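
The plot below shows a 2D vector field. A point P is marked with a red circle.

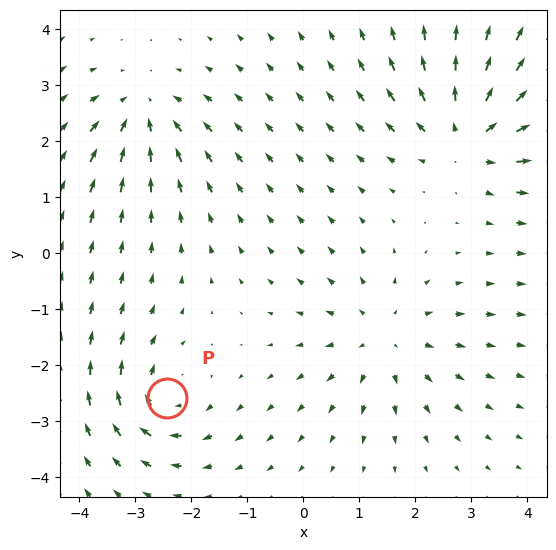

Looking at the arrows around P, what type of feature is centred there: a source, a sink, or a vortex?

At P (-2.4, -2.6) the arrows circulate clockwise. Divergence ≈0, curl about -5 — near-zero divergence with nonzero curl is a vortex.

vortex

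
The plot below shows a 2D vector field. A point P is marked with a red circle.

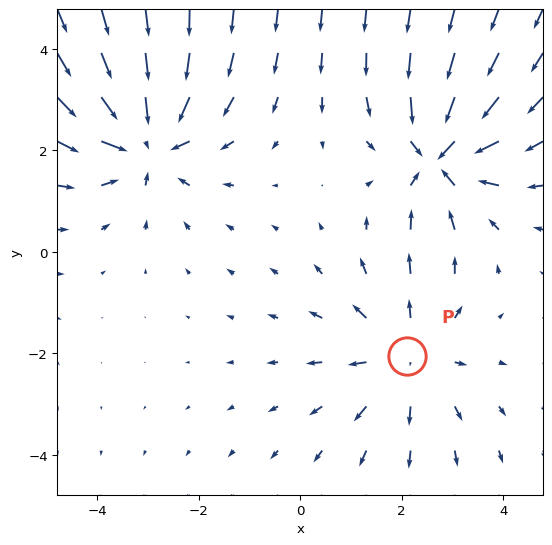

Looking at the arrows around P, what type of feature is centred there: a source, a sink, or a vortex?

At P (2.1, -2.0) the arrows spread outward. Divergence about +3, curl ≈0 — positive divergence with near-zero curl is a source.

source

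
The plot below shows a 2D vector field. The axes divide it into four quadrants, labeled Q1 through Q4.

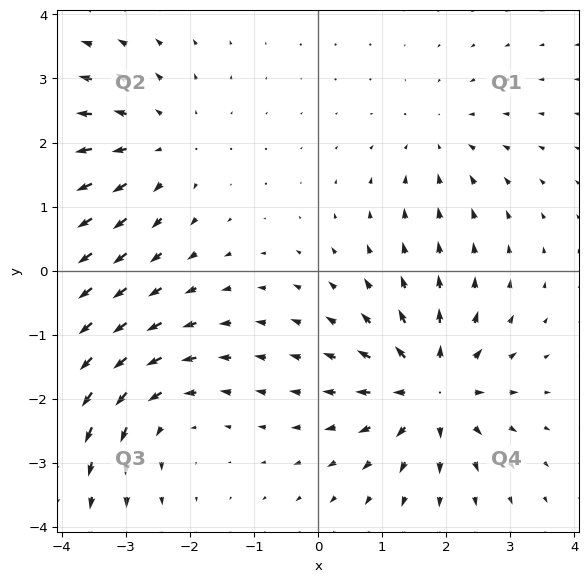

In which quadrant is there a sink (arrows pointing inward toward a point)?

Q1

The sink sits at approximately (1.9, 2.0), which lies in quadrant Q1. The divergence there is about -3, negative as expected for a sink.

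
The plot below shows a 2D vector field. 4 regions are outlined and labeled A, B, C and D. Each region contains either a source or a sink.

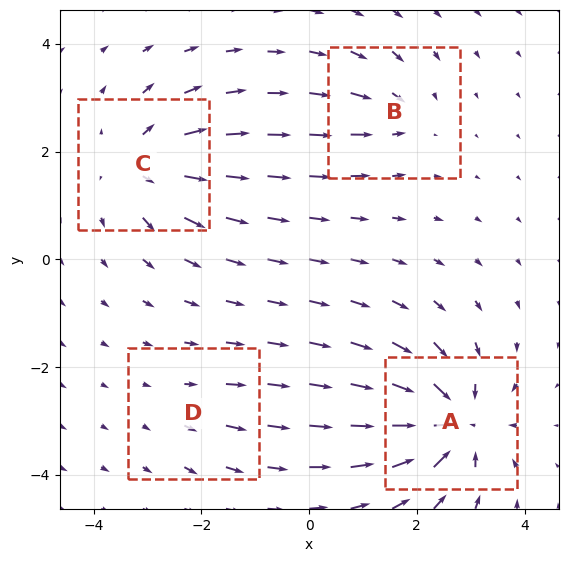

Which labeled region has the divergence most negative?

Divergence at each region's feature centre — A: about -9, B: about -4, C: about +6, D: about +2. Region A is most negative.

A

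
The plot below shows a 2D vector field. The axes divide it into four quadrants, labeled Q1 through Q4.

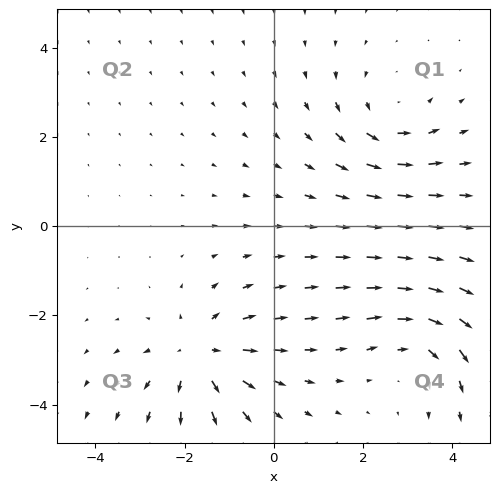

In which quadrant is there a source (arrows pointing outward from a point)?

Q3

The source sits at approximately (-1.7, -2.9), which lies in quadrant Q3. The divergence there is about +4, positive as expected for a source.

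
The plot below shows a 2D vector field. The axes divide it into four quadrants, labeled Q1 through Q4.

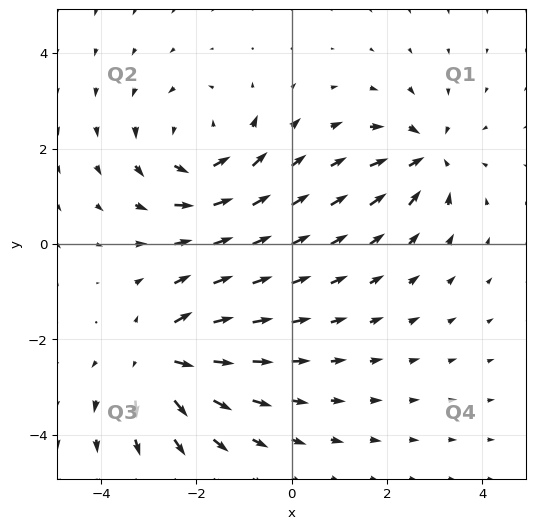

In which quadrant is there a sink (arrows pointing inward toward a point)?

The sink sits at approximately (2.8, 1.8), which lies in quadrant Q1. The divergence there is about -5, negative as expected for a sink.

Q1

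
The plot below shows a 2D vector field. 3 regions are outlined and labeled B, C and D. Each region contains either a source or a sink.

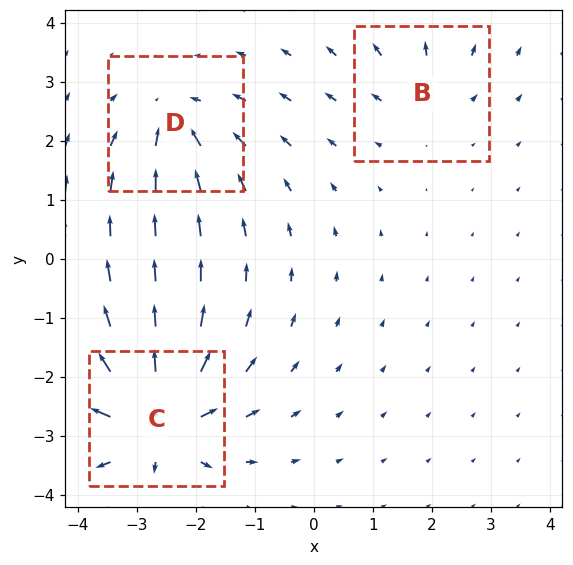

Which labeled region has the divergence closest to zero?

B

Divergence at each region's feature centre — B: about +2, C: about +6, D: about -4. Region B is closest to zero.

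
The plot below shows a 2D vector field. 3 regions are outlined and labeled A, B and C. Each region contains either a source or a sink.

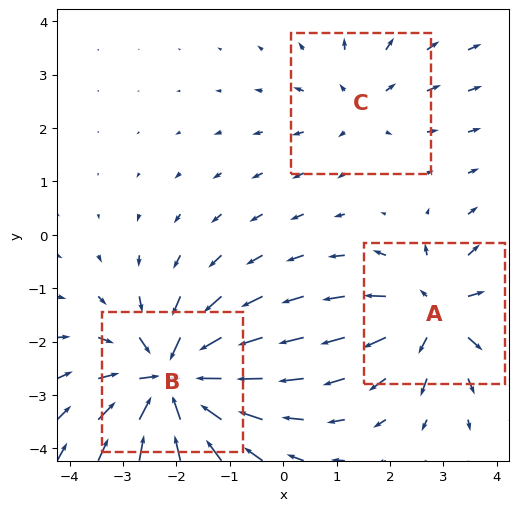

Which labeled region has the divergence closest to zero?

C

Divergence at each region's feature centre — A: about +4, B: about -5, C: about +2. Region C is closest to zero.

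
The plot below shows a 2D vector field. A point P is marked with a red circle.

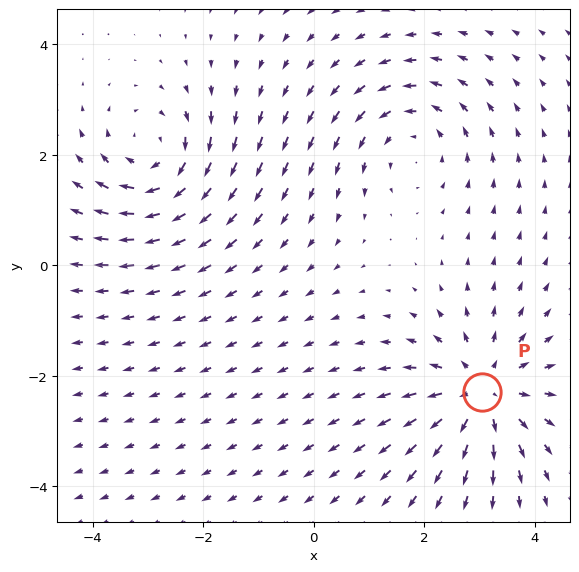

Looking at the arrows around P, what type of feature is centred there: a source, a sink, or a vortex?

At P (3.0, -2.3) the arrows spread outward. Divergence about +4, curl ≈0 — positive divergence with near-zero curl is a source.

source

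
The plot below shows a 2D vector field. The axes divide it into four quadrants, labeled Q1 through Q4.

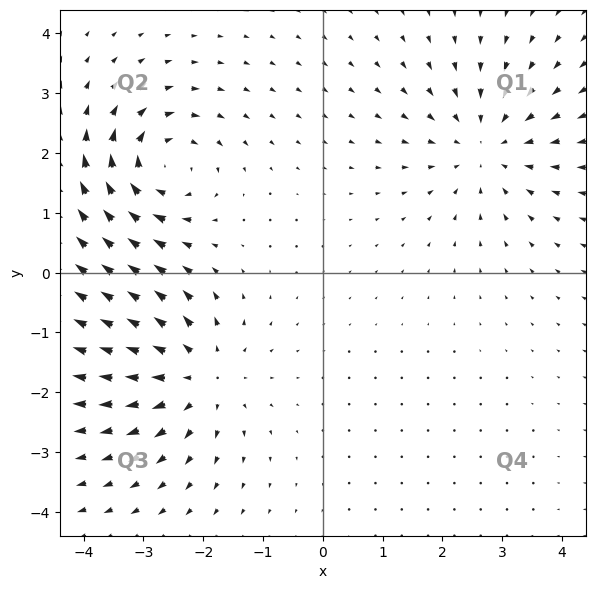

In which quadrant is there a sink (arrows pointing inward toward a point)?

Q1

The sink sits at approximately (2.7, 2.1), which lies in quadrant Q1. The divergence there is about -4, negative as expected for a sink.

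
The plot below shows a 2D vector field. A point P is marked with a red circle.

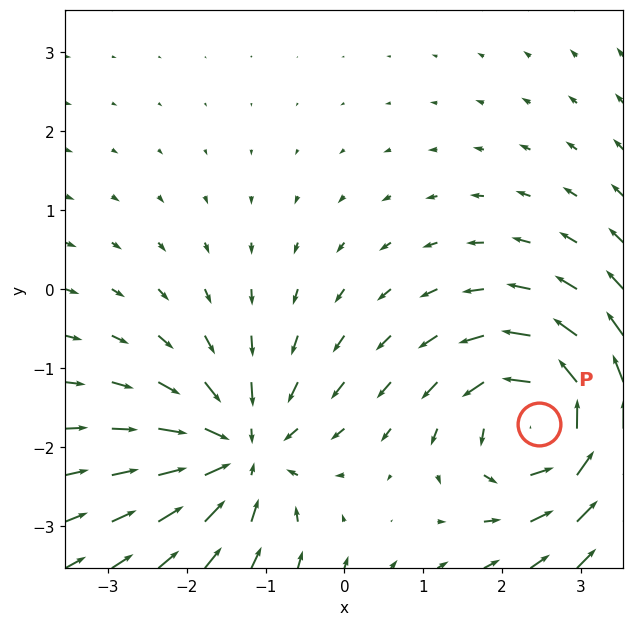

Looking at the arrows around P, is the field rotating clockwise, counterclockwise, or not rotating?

counterclockwise

Near P at (2.5, -1.7) the arrows circulate counterclockwise. The curl (z-component) there is about +7; positive curl means counterclockwise rotation.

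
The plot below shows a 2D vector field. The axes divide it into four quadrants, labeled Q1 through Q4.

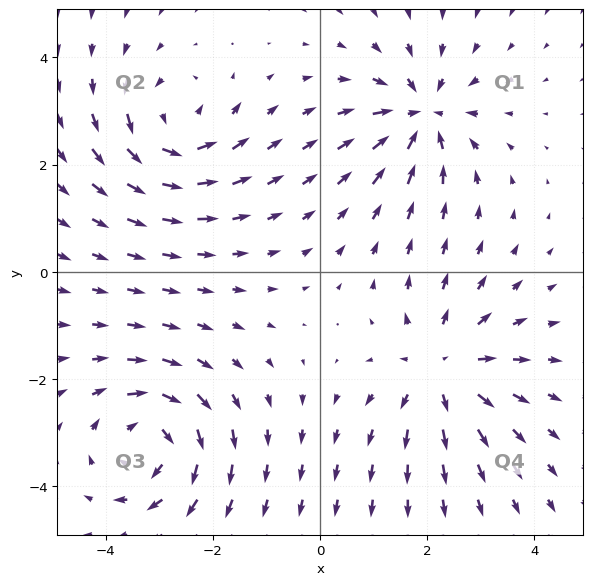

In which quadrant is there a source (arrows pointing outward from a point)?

Q4

The source sits at approximately (2.3, -1.8), which lies in quadrant Q4. The divergence there is about +4, positive as expected for a source.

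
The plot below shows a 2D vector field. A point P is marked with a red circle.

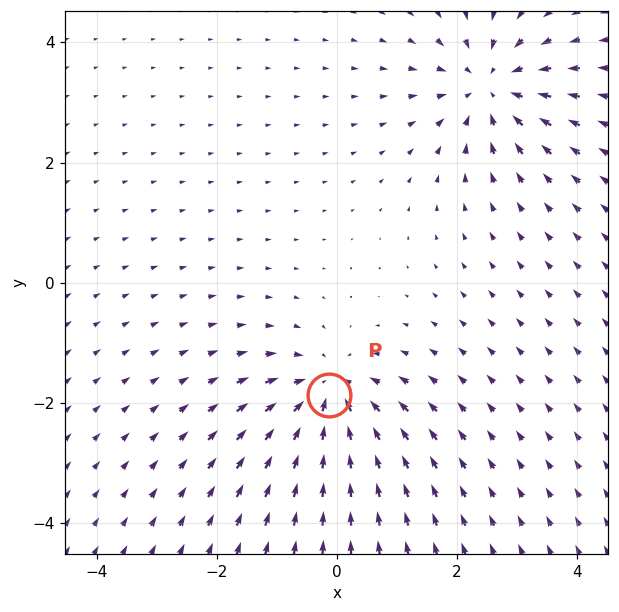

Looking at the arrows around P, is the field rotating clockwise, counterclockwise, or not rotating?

not rotating

Near P at (-0.1, -1.9) the arrows show no circulation. The curl there is ≈0.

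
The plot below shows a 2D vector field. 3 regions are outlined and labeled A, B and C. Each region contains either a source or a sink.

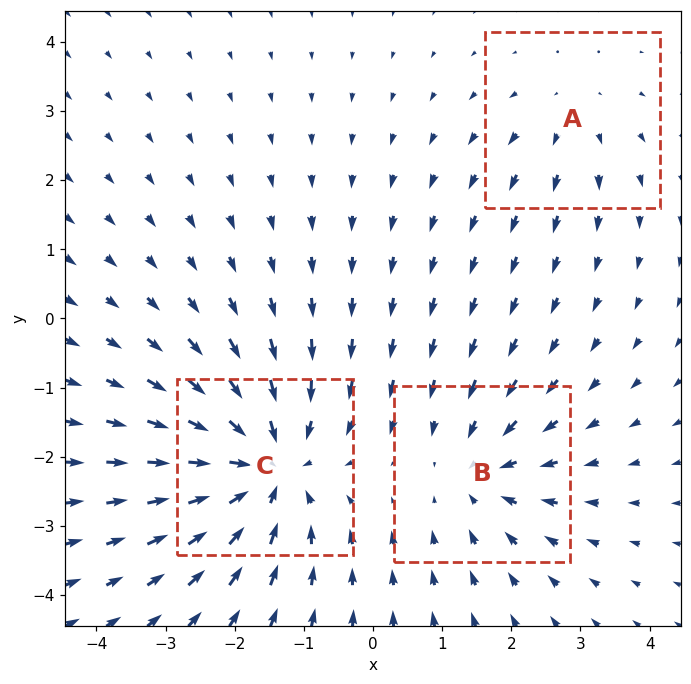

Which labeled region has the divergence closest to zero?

A

Divergence at each region's feature centre — A: about +2, B: about -3, C: about -5. Region A is closest to zero.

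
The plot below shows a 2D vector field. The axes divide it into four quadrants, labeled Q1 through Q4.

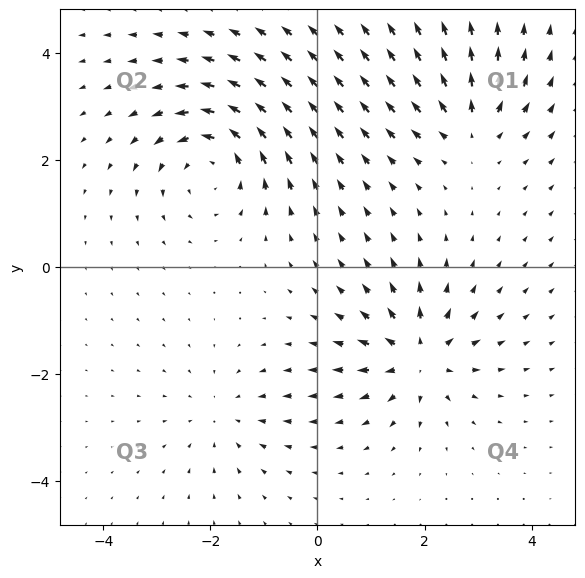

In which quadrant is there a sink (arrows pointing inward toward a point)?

The sink sits at approximately (-1.7, -2.8), which lies in quadrant Q3. The divergence there is about -2, negative as expected for a sink.

Q3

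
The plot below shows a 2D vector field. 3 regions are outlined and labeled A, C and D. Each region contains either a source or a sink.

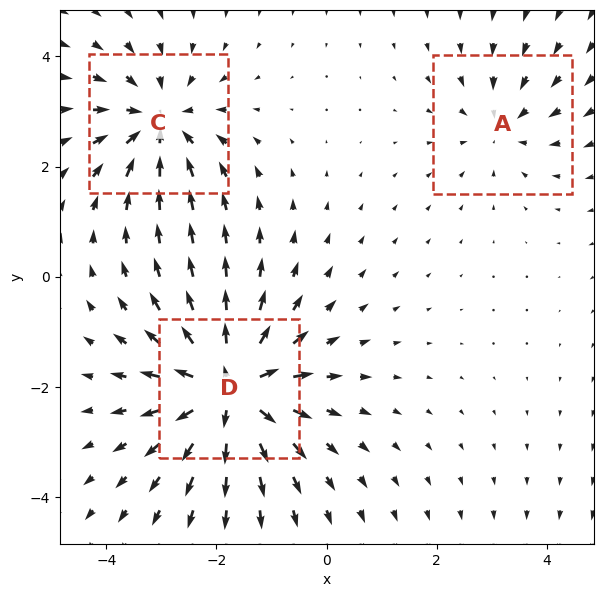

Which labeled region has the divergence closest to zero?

A

Divergence at each region's feature centre — A: about -2, C: about -4, D: about +5. Region A is closest to zero.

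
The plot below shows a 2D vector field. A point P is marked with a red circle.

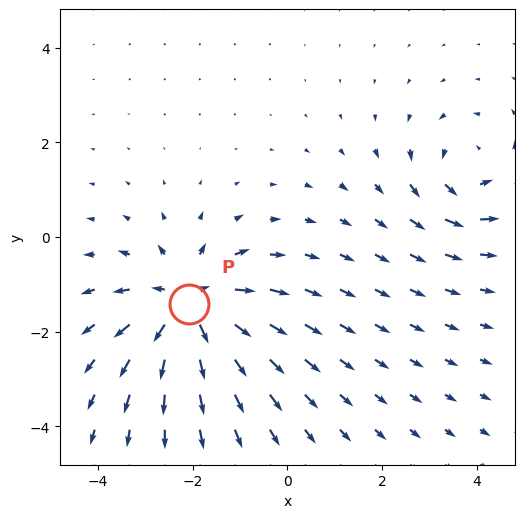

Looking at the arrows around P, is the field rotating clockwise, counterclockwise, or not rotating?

Near P at (-2.1, -1.4) the arrows show no circulation. The curl there is ≈0.

not rotating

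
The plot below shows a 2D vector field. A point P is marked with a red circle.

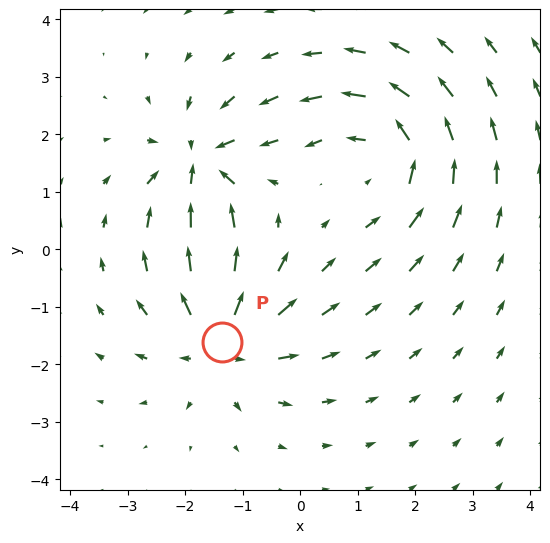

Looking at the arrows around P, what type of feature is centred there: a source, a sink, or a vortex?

source

At P (-1.4, -1.6) the arrows spread outward. Divergence about +4, curl ≈0 — positive divergence with near-zero curl is a source.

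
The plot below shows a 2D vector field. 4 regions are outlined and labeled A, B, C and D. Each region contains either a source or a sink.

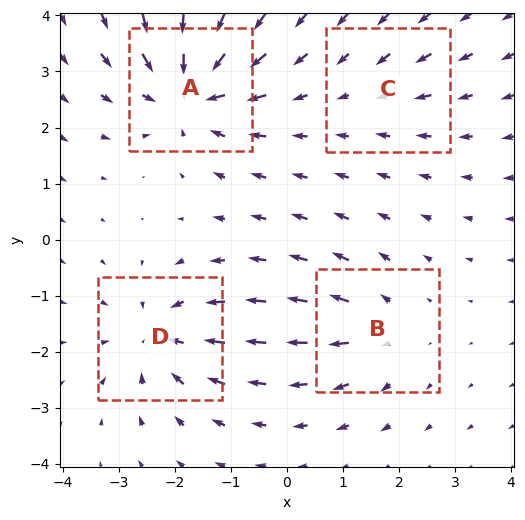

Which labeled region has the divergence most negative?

A

Divergence at each region's feature centre — A: about -7, B: about +4, C: about -2, D: about -5. Region A is most negative.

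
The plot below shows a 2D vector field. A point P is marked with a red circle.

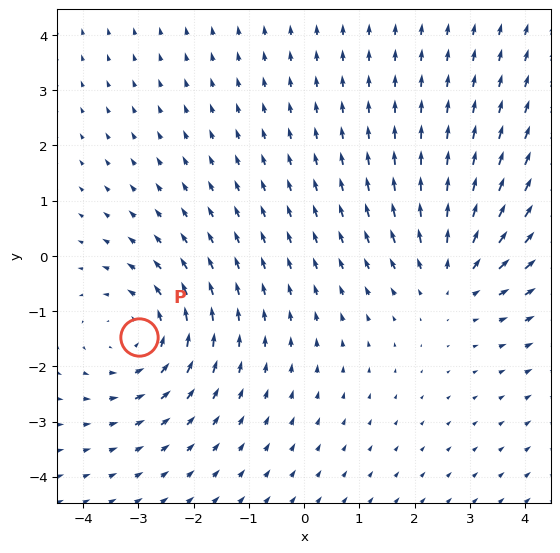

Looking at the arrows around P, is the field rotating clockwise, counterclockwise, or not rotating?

counterclockwise

Near P at (-3.0, -1.5) the arrows circulate counterclockwise. The curl (z-component) there is about +3; positive curl means counterclockwise rotation.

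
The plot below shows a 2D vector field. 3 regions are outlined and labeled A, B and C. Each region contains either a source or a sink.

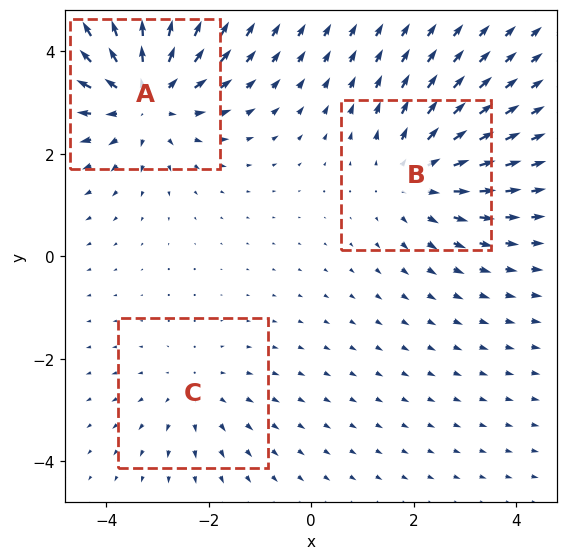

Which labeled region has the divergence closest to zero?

C

Divergence at each region's feature centre — A: about +4, B: about +3, C: about +2. Region C is closest to zero.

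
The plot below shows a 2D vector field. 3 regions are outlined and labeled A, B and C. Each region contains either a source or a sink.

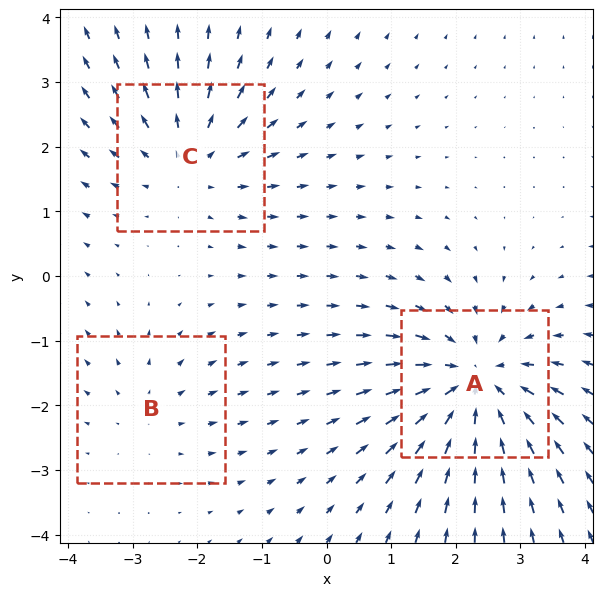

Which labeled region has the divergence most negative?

Divergence at each region's feature centre — A: about -5, B: about +2, C: about +3. Region A is most negative.

A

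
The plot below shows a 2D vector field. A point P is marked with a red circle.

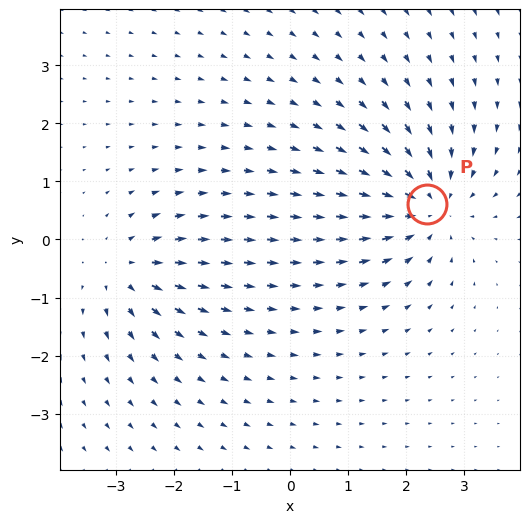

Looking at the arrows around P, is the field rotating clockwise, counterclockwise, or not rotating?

Near P at (2.4, 0.6) the arrows show no circulation. The curl there is ≈0.

not rotating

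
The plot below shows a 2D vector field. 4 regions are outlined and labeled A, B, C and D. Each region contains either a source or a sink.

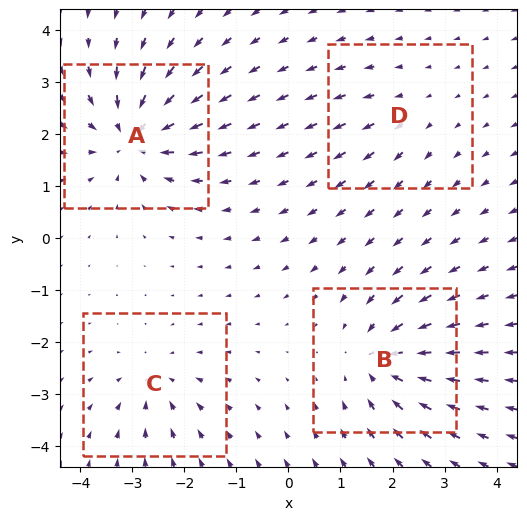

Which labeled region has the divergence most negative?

A

Divergence at each region's feature centre — A: about -7, B: about -6, C: about -4, D: about +2. Region A is most negative.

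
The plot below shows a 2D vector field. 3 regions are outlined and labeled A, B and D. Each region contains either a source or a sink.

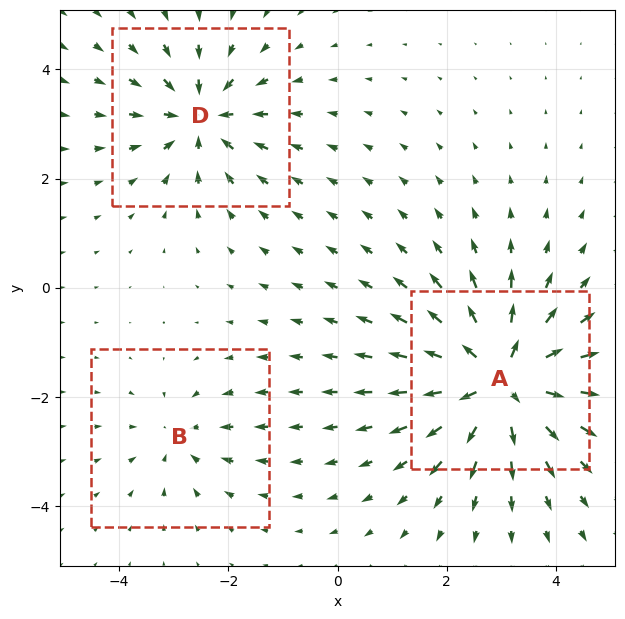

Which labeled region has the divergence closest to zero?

Divergence at each region's feature centre — A: about +6, B: about -2, D: about -4. Region B is closest to zero.

B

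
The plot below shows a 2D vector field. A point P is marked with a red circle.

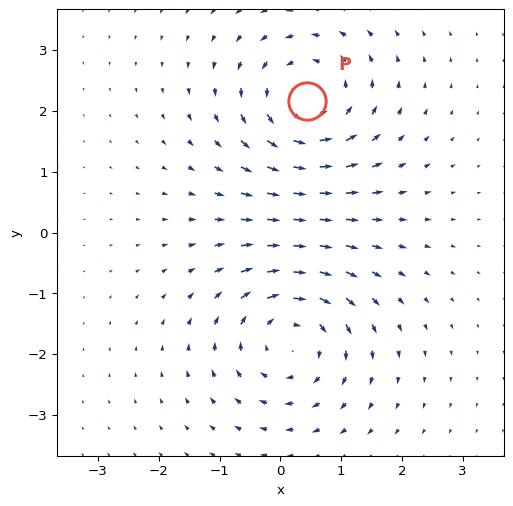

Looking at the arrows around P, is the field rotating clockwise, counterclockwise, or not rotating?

Near P at (0.4, 2.2) the arrows circulate counterclockwise. The curl (z-component) there is about +5; positive curl means counterclockwise rotation.

counterclockwise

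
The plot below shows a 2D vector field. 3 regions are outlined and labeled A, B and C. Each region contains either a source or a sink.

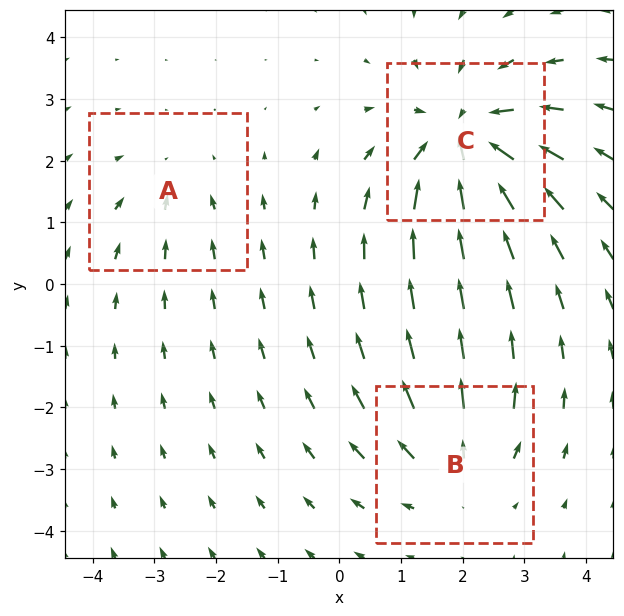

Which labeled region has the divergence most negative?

C

Divergence at each region's feature centre — A: about -2, B: about +3, C: about -5. Region C is most negative.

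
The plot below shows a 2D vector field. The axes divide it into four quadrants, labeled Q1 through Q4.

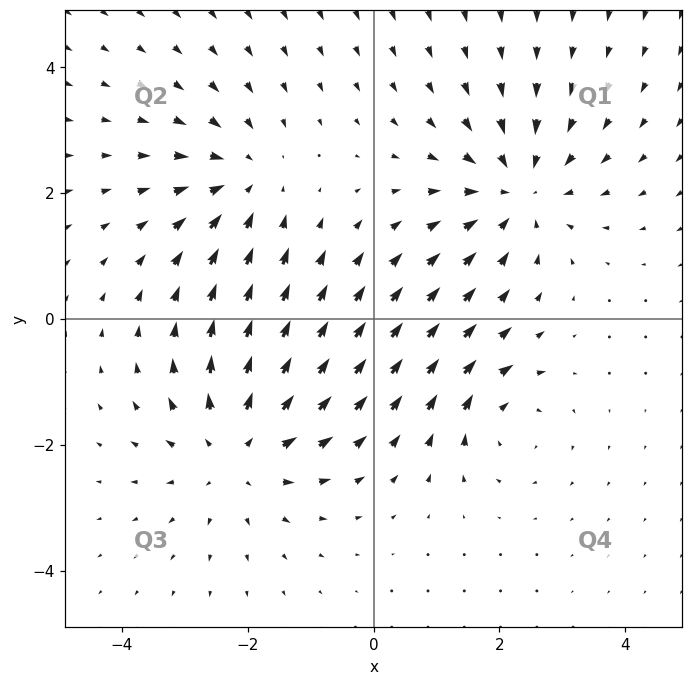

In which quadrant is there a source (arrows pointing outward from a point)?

The source sits at approximately (-2.2, -2.1), which lies in quadrant Q3. The divergence there is about +4, positive as expected for a source.

Q3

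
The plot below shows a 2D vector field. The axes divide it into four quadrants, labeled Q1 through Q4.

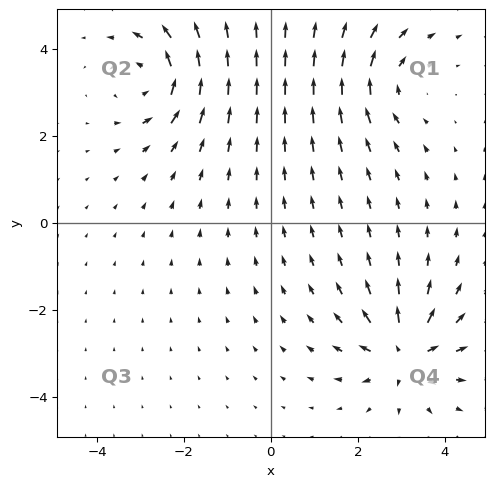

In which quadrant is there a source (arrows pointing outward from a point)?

The source sits at approximately (3.1, -3.0), which lies in quadrant Q4. The divergence there is about +5, positive as expected for a source.

Q4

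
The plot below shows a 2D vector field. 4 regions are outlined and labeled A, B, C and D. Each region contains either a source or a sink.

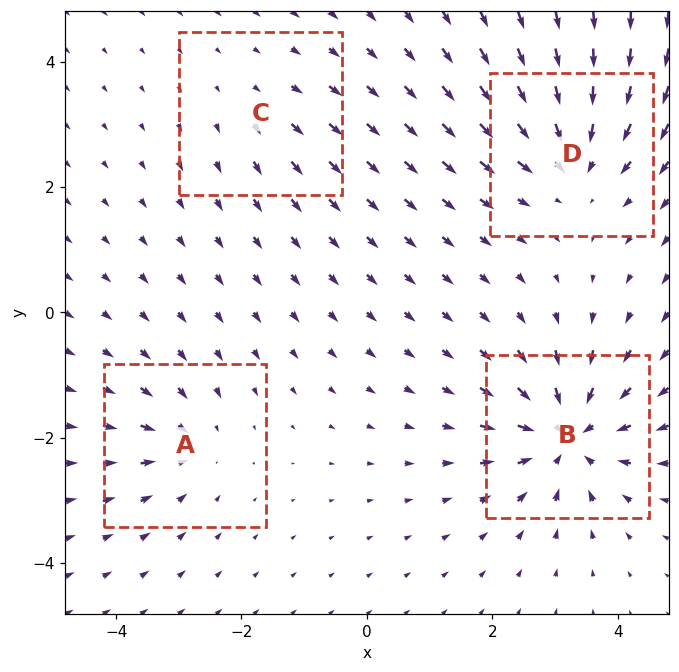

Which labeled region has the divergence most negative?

Divergence at each region's feature centre — A: about -4, B: about -8, C: about +2, D: about -6. Region B is most negative.

B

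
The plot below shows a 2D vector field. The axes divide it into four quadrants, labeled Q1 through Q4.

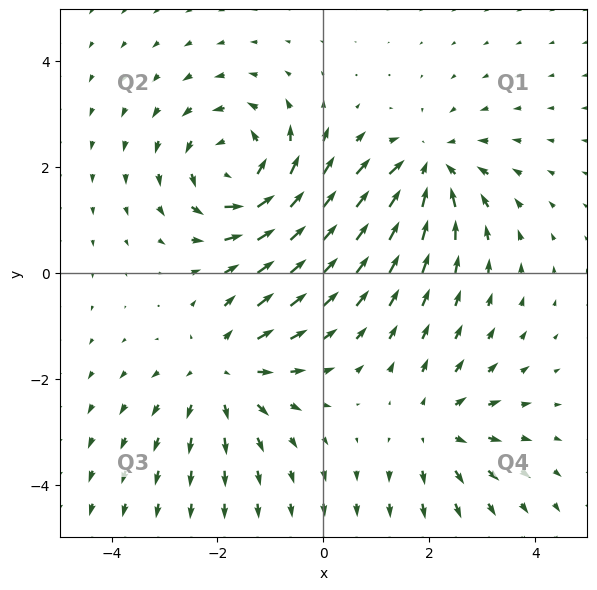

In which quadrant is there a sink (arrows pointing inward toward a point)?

The sink sits at approximately (2.0, 1.9), which lies in quadrant Q1. The divergence there is about -4, negative as expected for a sink.

Q1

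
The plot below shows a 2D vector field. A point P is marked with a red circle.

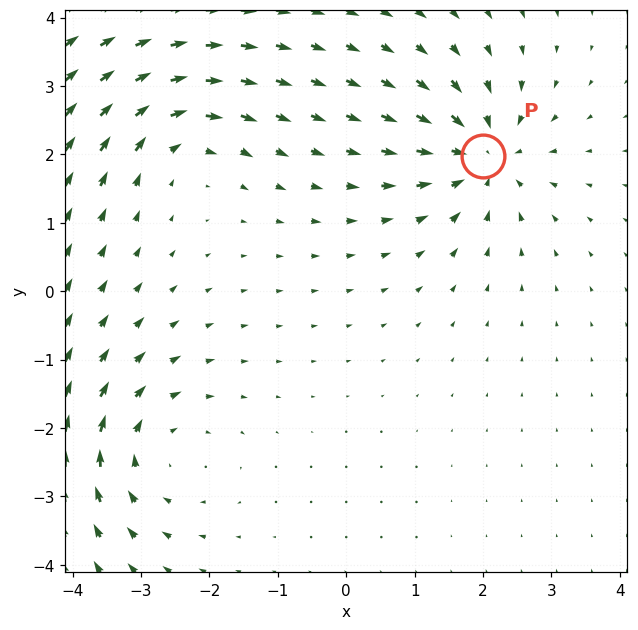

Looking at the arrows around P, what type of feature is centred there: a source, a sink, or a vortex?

At P (2.0, 2.0) the arrows converge inward. Divergence about -5, curl ≈0 — negative divergence with near-zero curl is a sink.

sink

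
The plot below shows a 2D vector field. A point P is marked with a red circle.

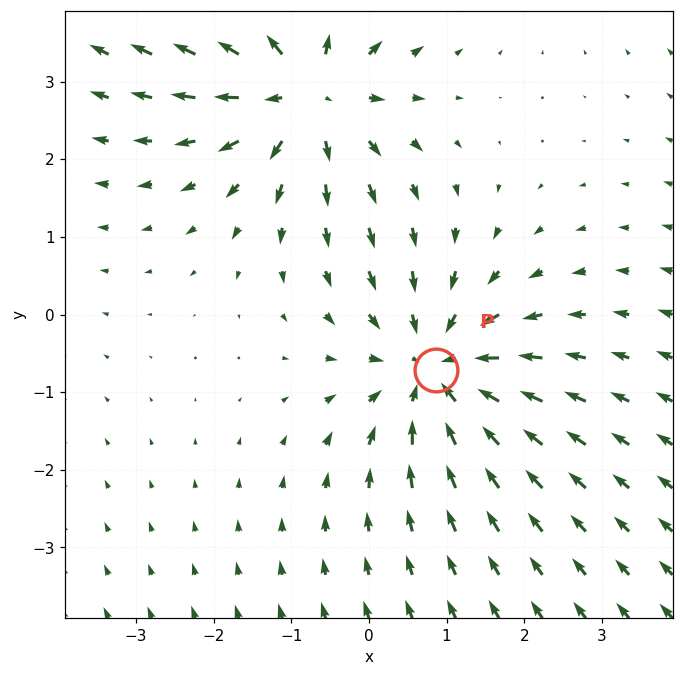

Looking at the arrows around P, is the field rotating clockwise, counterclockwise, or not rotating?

not rotating

Near P at (0.9, -0.7) the arrows show no circulation. The curl there is ≈0.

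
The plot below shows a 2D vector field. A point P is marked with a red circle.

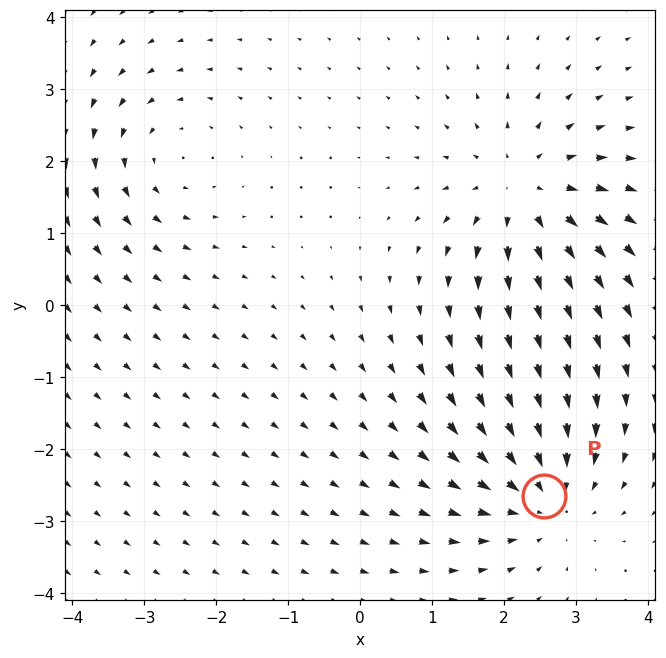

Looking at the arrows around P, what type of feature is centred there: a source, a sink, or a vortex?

sink

At P (2.6, -2.7) the arrows converge inward. Divergence about -4, curl ≈0 — negative divergence with near-zero curl is a sink.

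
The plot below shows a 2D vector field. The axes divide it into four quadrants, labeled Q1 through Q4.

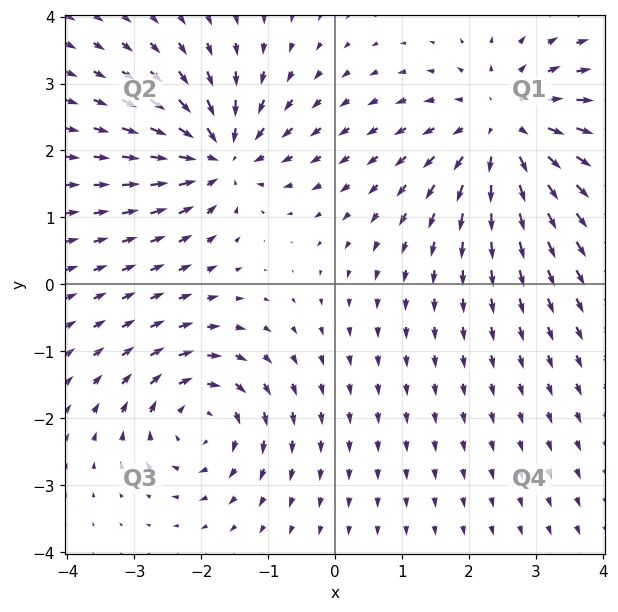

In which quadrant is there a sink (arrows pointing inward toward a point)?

Q2

The sink sits at approximately (-1.7, 1.9), which lies in quadrant Q2. The divergence there is about -5, negative as expected for a sink.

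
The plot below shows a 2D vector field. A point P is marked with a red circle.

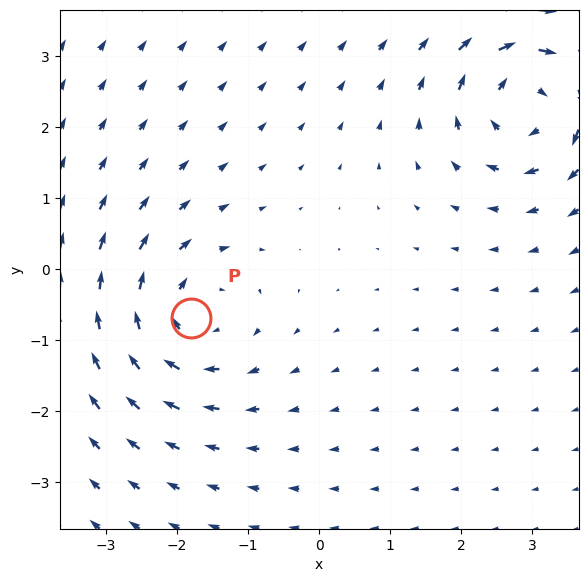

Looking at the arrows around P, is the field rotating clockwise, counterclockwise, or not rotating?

clockwise

Near P at (-1.8, -0.7) the arrows circulate clockwise. The curl (z-component) there is about -4; negative curl means clockwise rotation.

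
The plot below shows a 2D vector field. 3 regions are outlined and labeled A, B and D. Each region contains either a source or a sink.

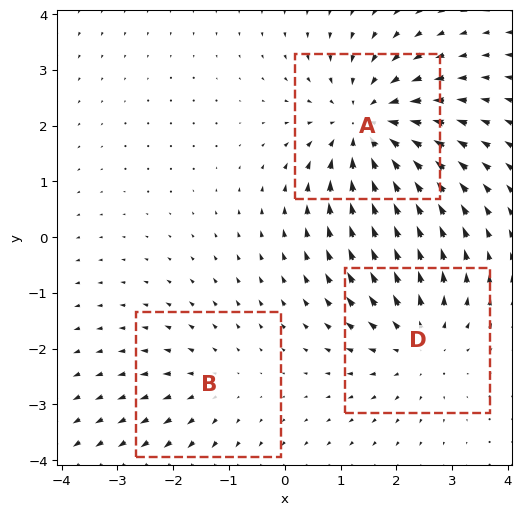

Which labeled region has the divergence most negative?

Divergence at each region's feature centre — A: about -4, B: about +2, D: about +3. Region A is most negative.

A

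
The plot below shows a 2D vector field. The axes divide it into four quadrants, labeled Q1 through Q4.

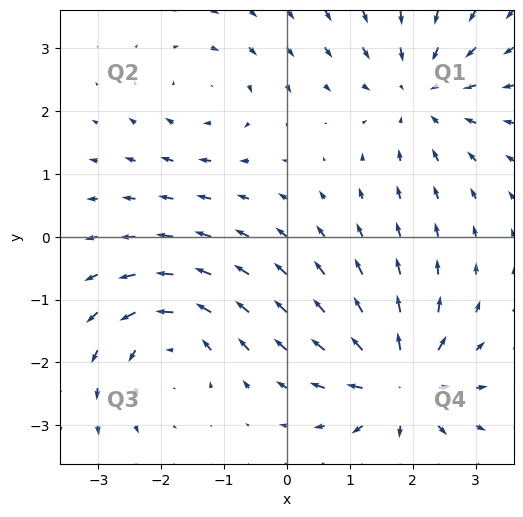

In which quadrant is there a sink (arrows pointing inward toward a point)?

The sink sits at approximately (2.1, 2.3), which lies in quadrant Q1. The divergence there is about -4, negative as expected for a sink.

Q1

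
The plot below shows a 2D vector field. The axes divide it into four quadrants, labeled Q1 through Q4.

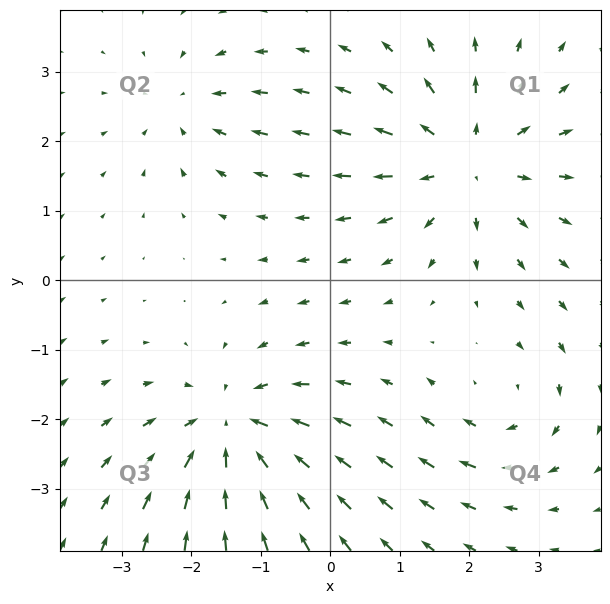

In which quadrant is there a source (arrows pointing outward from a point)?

Q1

The source sits at approximately (2.0, 1.7), which lies in quadrant Q1. The divergence there is about +5, positive as expected for a source.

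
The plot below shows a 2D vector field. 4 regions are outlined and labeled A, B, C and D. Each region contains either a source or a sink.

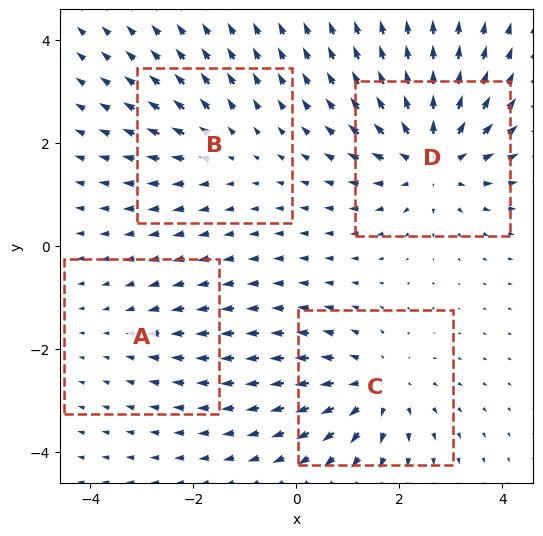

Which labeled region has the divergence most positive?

D

Divergence at each region's feature centre — A: about -2, B: about +3, C: about +5, D: about +6. Region D is most positive.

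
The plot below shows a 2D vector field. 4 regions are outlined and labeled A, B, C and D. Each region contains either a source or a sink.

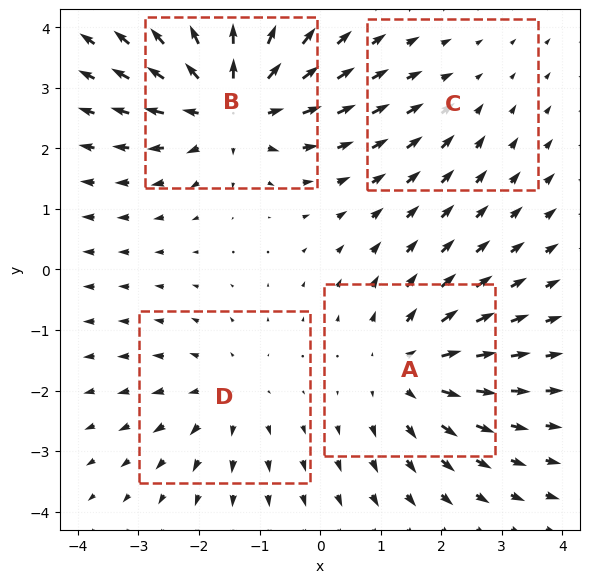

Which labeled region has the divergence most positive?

Divergence at each region's feature centre — A: about +5, B: about +7, C: about -2, D: about +3. Region B is most positive.

B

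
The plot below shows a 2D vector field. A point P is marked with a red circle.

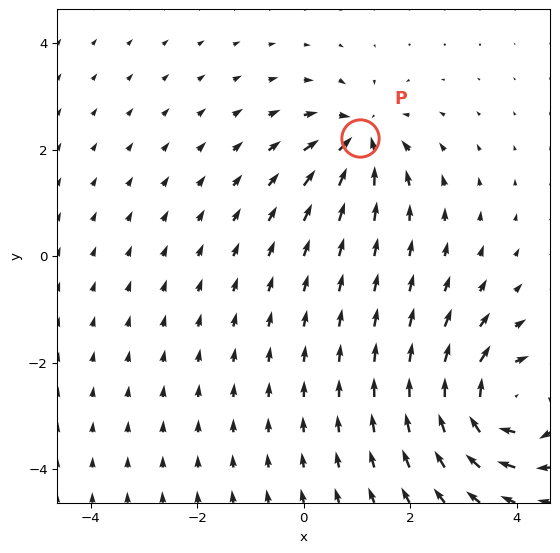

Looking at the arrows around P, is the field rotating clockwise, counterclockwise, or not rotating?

Near P at (1.1, 2.2) the arrows show no circulation. The curl there is ≈0.

not rotating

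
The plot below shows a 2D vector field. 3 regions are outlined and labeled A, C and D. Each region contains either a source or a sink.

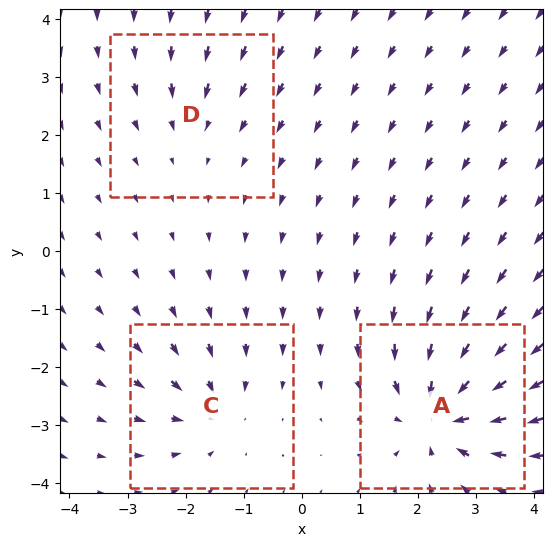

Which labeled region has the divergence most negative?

Divergence at each region's feature centre — A: about -6, C: about -4, D: about -2. Region A is most negative.

A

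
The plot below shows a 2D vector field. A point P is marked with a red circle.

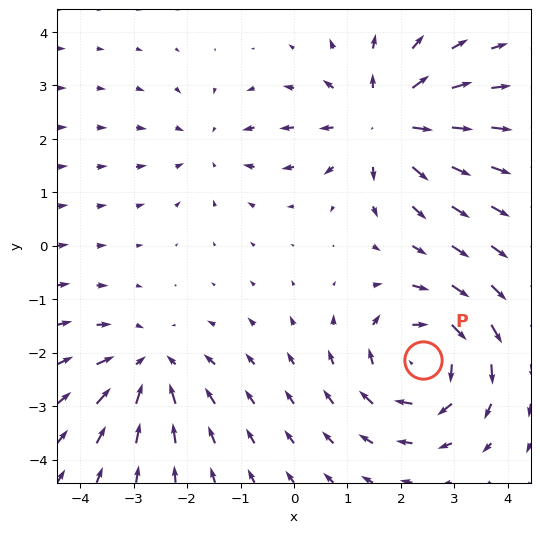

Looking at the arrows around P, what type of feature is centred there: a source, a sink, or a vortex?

At P (2.4, -2.1) the arrows circulate clockwise. Divergence ≈0, curl about -5 — near-zero divergence with nonzero curl is a vortex.

vortex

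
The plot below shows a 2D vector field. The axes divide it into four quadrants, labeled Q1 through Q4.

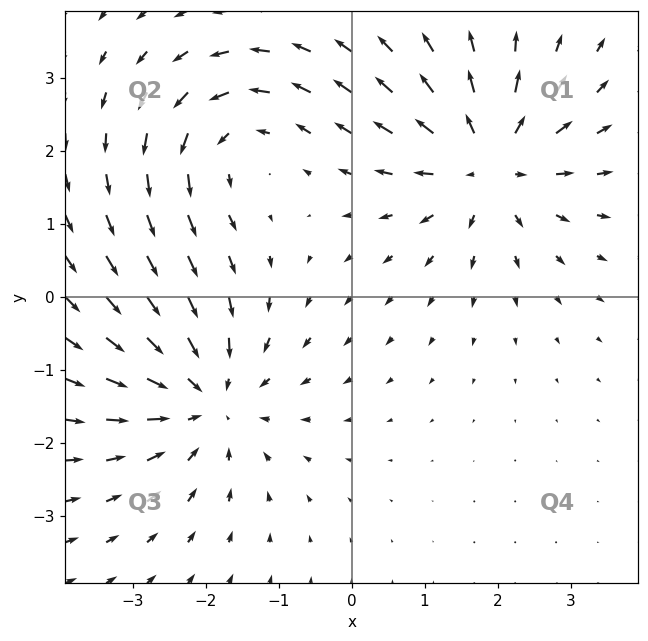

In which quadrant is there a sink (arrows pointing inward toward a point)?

Q3

The sink sits at approximately (-2.0, -1.4), which lies in quadrant Q3. The divergence there is about -4, negative as expected for a sink.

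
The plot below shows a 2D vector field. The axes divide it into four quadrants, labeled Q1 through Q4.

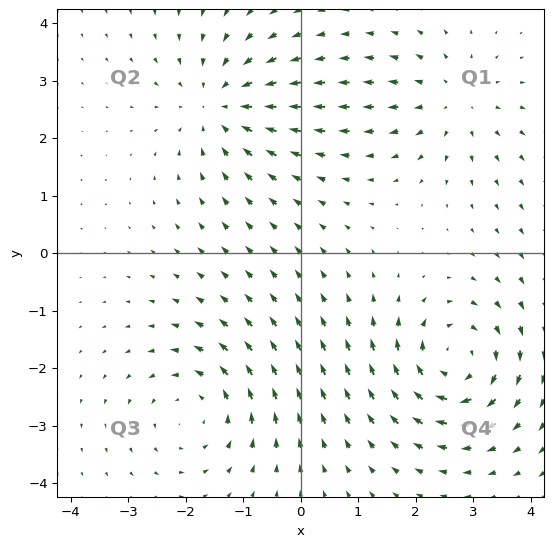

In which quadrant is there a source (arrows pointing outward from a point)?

The source sits at approximately (2.6, 2.6), which lies in quadrant Q1. The divergence there is about +3, positive as expected for a source.

Q1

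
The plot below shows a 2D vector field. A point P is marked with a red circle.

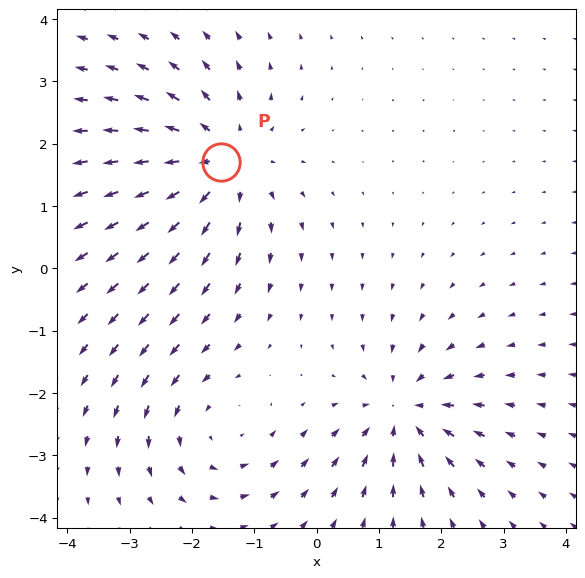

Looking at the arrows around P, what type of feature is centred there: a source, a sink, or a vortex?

At P (-1.5, 1.7) the arrows spread outward. Divergence about +3, curl ≈0 — positive divergence with near-zero curl is a source.

source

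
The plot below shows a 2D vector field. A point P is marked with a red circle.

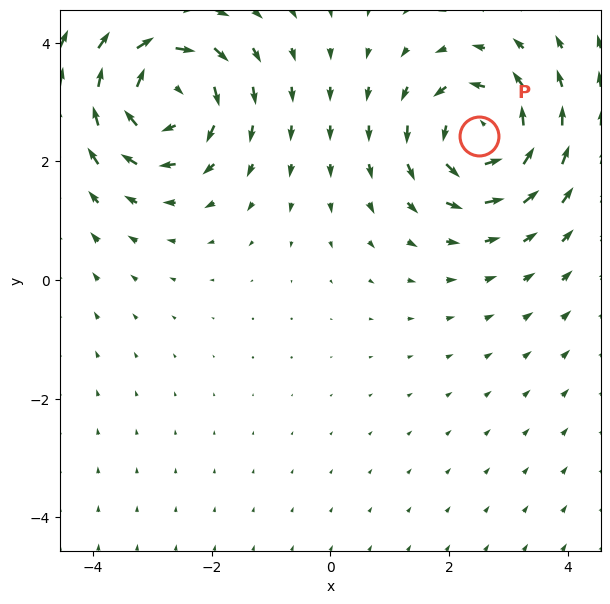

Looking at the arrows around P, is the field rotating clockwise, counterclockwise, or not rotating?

Near P at (2.5, 2.4) the arrows circulate counterclockwise. The curl (z-component) there is about +5; positive curl means counterclockwise rotation.

counterclockwise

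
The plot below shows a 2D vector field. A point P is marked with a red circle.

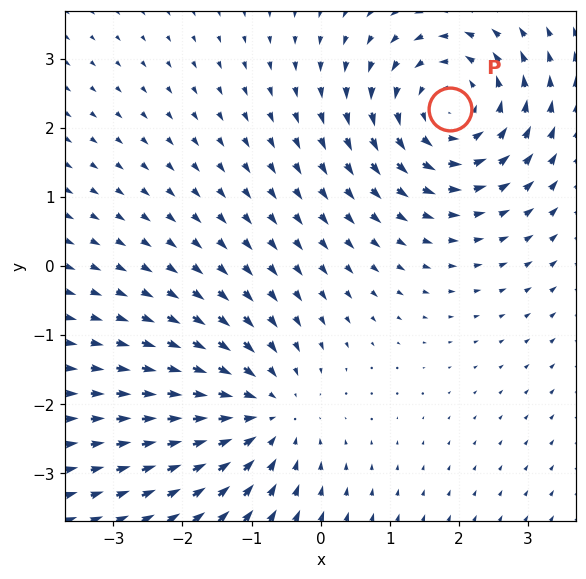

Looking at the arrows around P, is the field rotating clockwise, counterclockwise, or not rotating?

counterclockwise

Near P at (1.9, 2.3) the arrows circulate counterclockwise. The curl (z-component) there is about +3; positive curl means counterclockwise rotation.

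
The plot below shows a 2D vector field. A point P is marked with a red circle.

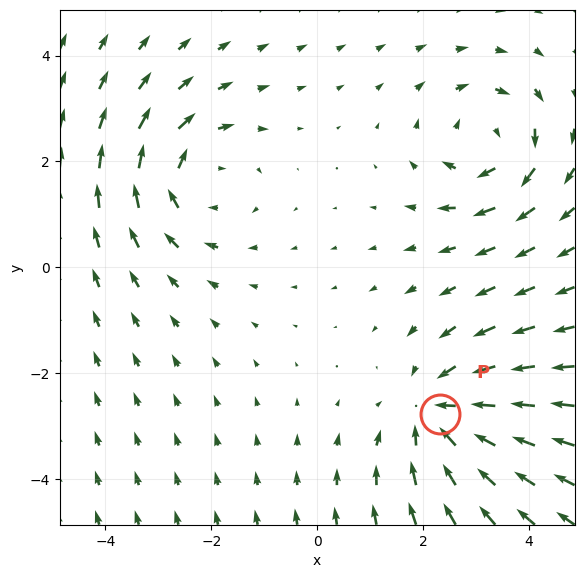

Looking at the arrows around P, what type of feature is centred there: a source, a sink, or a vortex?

At P (2.3, -2.8) the arrows converge inward. Divergence about -4, curl ≈0 — negative divergence with near-zero curl is a sink.

sink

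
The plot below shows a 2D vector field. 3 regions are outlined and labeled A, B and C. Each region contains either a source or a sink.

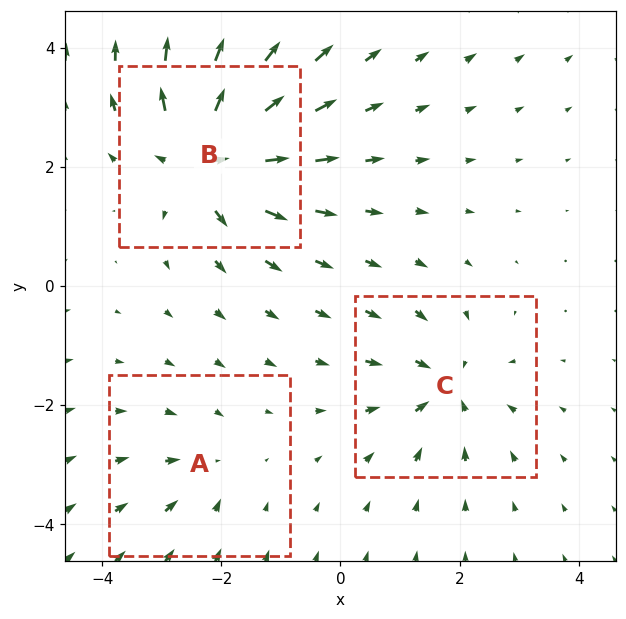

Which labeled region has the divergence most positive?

Divergence at each region's feature centre — A: about -2, B: about +6, C: about -4. Region B is most positive.

B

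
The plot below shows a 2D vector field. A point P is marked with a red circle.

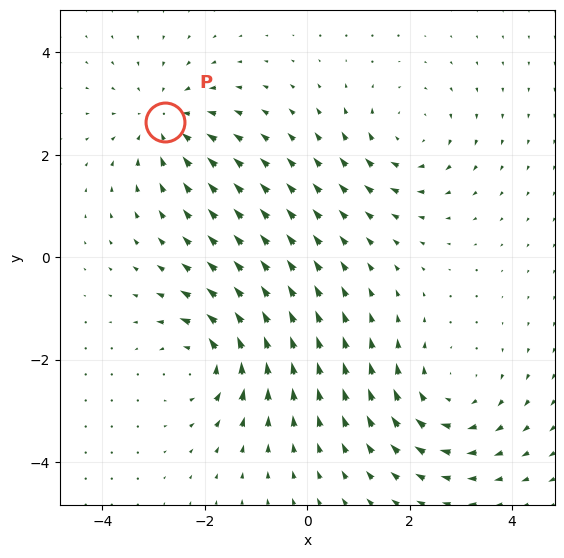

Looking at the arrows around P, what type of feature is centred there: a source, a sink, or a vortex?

At P (-2.8, 2.6) the arrows converge inward. Divergence about -4, curl ≈0 — negative divergence with near-zero curl is a sink.

sink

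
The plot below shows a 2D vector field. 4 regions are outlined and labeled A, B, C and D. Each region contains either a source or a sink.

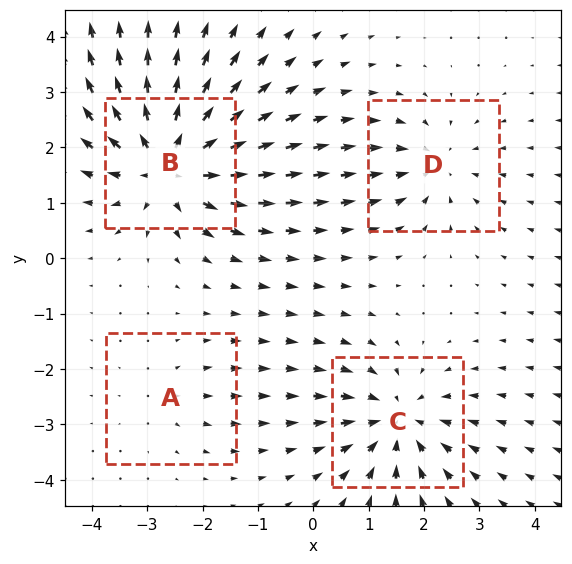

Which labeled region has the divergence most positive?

B

Divergence at each region's feature centre — A: about +2, B: about +7, C: about -5, D: about -4. Region B is most positive.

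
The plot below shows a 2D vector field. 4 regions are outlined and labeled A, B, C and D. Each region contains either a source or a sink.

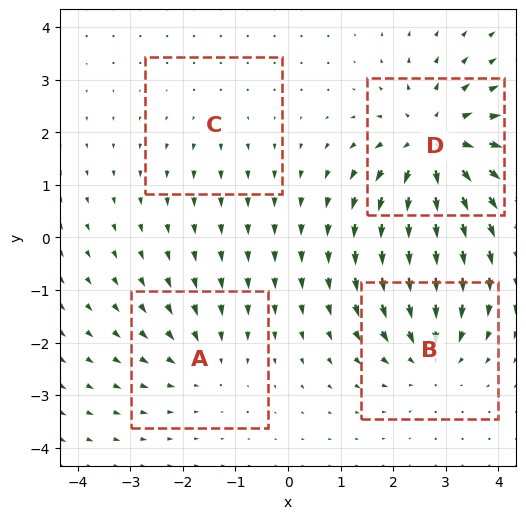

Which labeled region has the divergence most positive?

D

Divergence at each region's feature centre — A: about -3, B: about -4, C: about +2, D: about +7. Region D is most positive.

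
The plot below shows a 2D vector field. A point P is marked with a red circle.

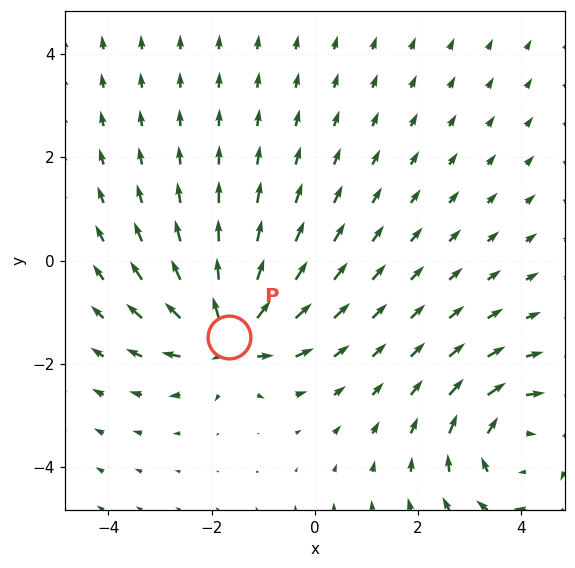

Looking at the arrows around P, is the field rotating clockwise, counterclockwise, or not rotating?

Near P at (-1.7, -1.5) the arrows show no circulation. The curl there is ≈0.

not rotating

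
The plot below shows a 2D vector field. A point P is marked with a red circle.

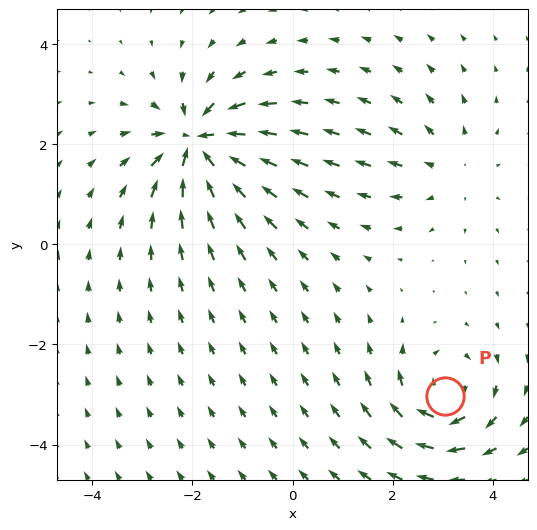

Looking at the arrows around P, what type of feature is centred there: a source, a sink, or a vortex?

At P (3.0, -3.0) the arrows circulate clockwise. Divergence ≈0, curl about -5 — near-zero divergence with nonzero curl is a vortex.

vortex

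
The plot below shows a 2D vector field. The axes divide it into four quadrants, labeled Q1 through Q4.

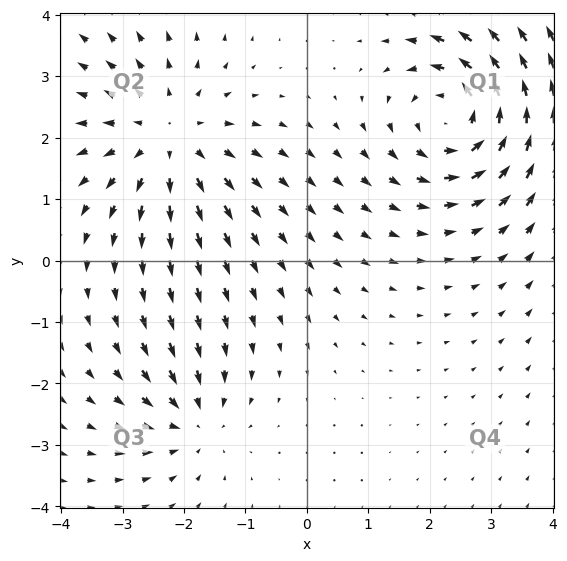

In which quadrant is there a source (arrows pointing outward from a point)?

Q2

The source sits at approximately (-2.2, 2.0), which lies in quadrant Q2. The divergence there is about +4, positive as expected for a source.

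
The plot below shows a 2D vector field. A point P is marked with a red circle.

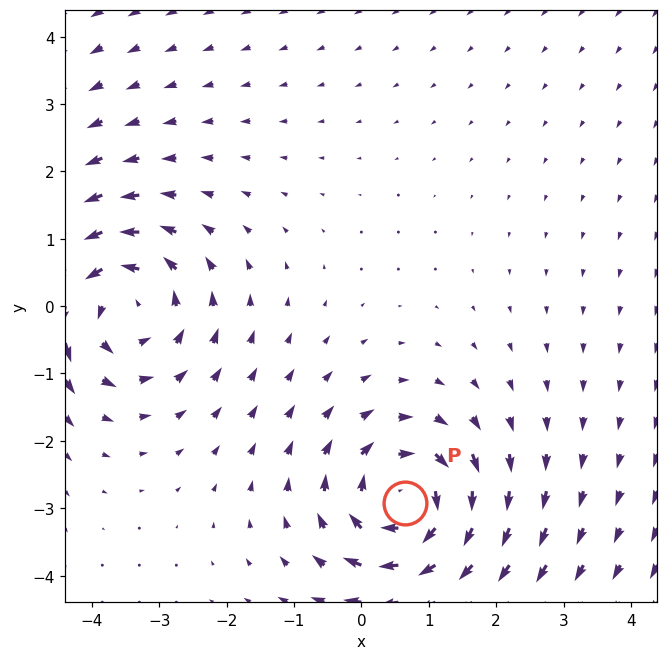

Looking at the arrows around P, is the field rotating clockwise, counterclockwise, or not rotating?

clockwise

Near P at (0.6, -2.9) the arrows circulate clockwise. The curl (z-component) there is about -5; negative curl means clockwise rotation.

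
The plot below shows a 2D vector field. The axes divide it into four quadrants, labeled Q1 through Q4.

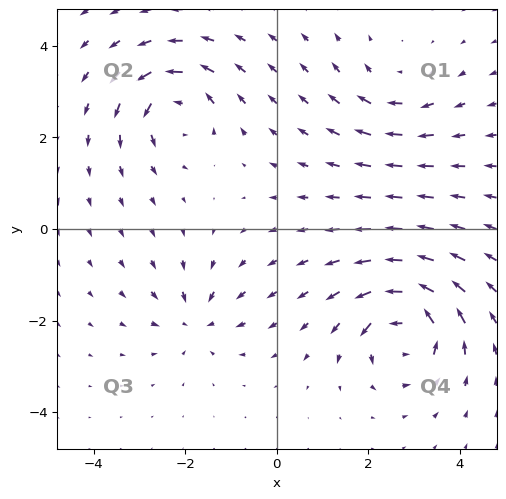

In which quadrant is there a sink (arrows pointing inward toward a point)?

The sink sits at approximately (-1.8, -2.0), which lies in quadrant Q3. The divergence there is about -4, negative as expected for a sink.

Q3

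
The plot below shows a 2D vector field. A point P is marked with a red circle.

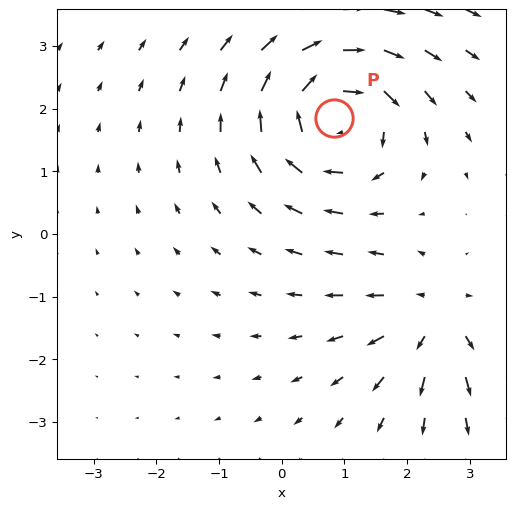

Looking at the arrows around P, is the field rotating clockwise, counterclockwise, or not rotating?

Near P at (0.8, 1.9) the arrows circulate clockwise. The curl (z-component) there is about -5; negative curl means clockwise rotation.

clockwise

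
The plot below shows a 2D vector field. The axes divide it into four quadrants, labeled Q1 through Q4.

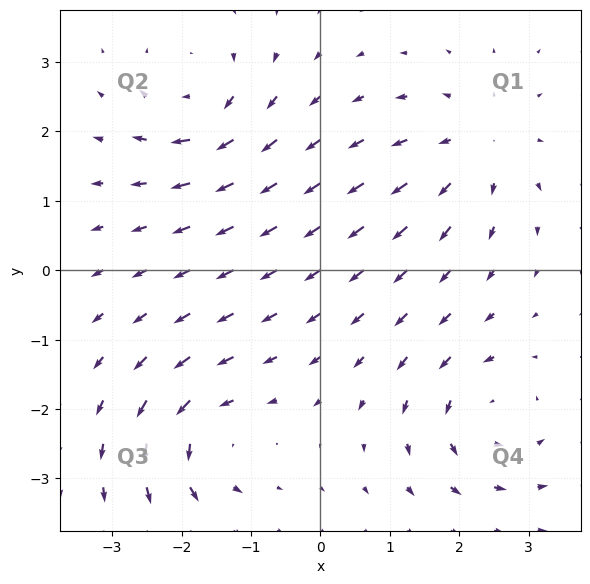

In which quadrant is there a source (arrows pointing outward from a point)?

Q1

The source sits at approximately (2.3, 1.8), which lies in quadrant Q1. The divergence there is about +4, positive as expected for a source.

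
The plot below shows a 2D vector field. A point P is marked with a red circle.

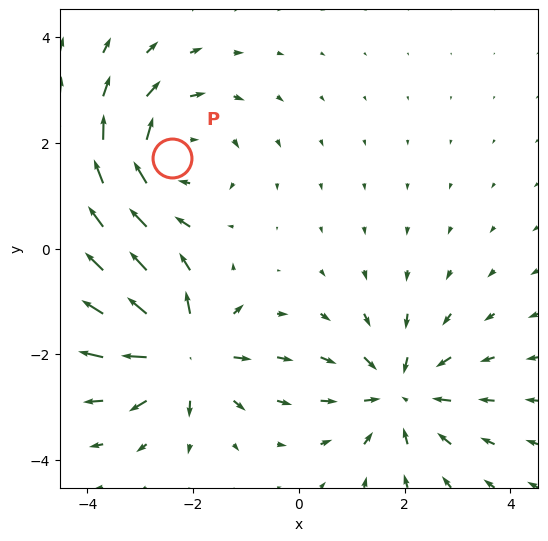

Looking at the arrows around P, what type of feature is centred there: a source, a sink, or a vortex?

vortex

At P (-2.4, 1.7) the arrows circulate clockwise. Divergence ≈0, curl about -3 — near-zero divergence with nonzero curl is a vortex.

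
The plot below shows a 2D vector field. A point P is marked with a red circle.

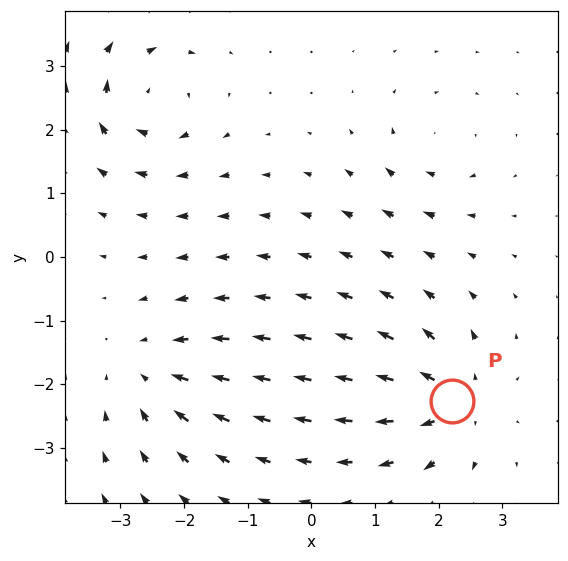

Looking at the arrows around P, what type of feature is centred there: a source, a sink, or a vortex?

source

At P (2.2, -2.3) the arrows spread outward. Divergence about +6, curl ≈0 — positive divergence with near-zero curl is a source.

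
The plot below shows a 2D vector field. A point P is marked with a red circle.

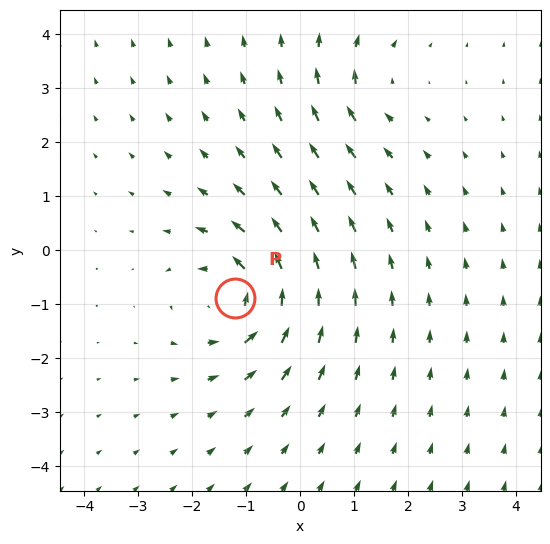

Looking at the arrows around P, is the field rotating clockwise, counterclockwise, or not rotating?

Near P at (-1.2, -0.9) the arrows circulate counterclockwise. The curl (z-component) there is about +5; positive curl means counterclockwise rotation.

counterclockwise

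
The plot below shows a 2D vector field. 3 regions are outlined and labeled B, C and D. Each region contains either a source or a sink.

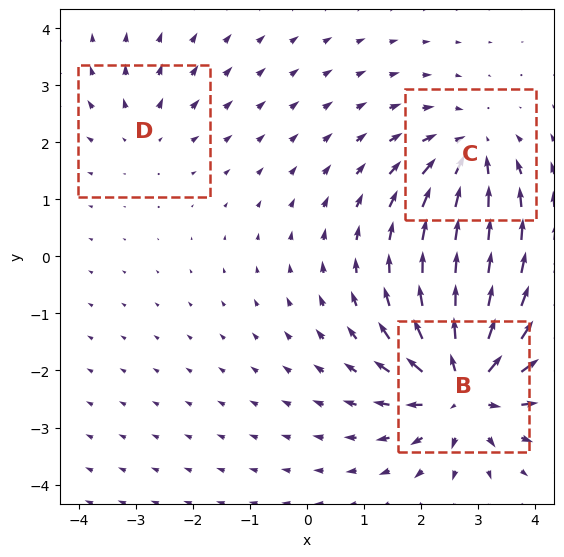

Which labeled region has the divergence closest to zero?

D

Divergence at each region's feature centre — B: about +6, C: about -4, D: about +2. Region D is closest to zero.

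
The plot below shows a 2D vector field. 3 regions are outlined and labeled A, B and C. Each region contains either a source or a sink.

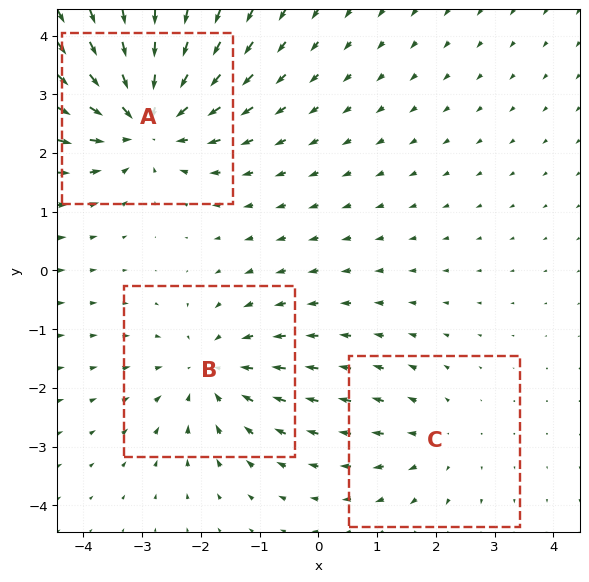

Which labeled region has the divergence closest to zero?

Divergence at each region's feature centre — A: about -4, B: about -3, C: about +2. Region C is closest to zero.

C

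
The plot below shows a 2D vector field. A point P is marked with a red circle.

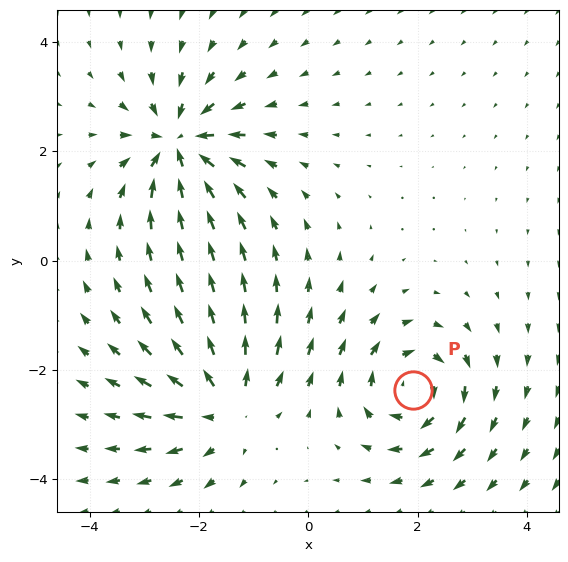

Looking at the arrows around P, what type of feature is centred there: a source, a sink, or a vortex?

At P (1.9, -2.4) the arrows circulate clockwise. Divergence ≈0, curl about -6 — near-zero divergence with nonzero curl is a vortex.

vortex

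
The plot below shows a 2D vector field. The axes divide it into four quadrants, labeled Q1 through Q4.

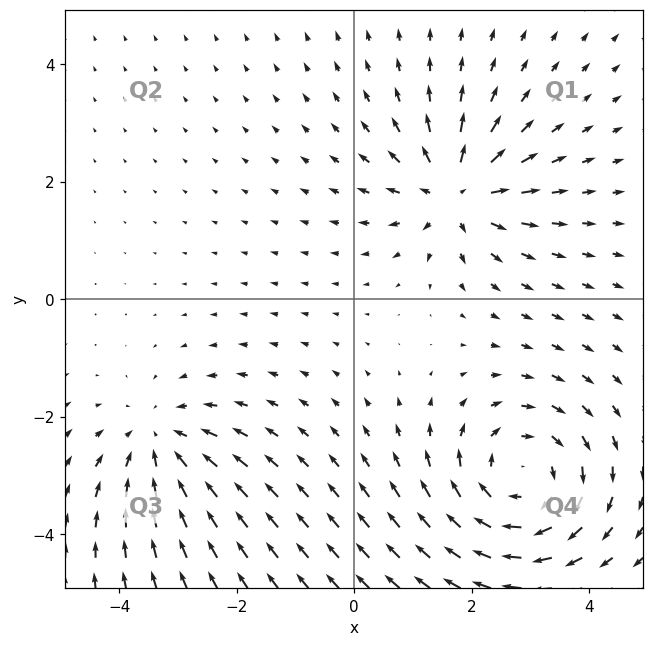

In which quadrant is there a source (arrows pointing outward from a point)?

Q1

The source sits at approximately (1.7, 1.8), which lies in quadrant Q1. The divergence there is about +4, positive as expected for a source.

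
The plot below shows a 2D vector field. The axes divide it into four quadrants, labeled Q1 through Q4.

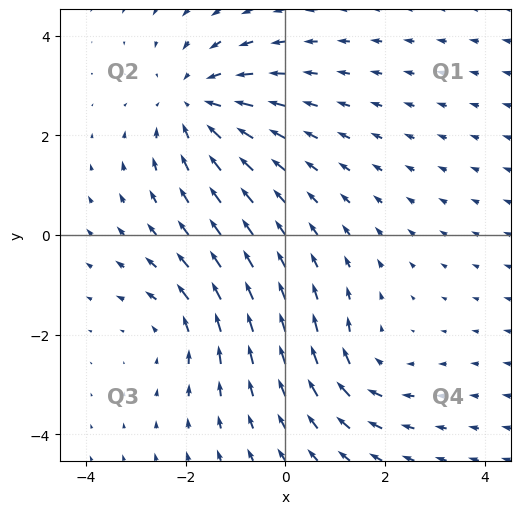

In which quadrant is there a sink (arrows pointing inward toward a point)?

The sink sits at approximately (-1.8, 2.6), which lies in quadrant Q2. The divergence there is about -4, negative as expected for a sink.

Q2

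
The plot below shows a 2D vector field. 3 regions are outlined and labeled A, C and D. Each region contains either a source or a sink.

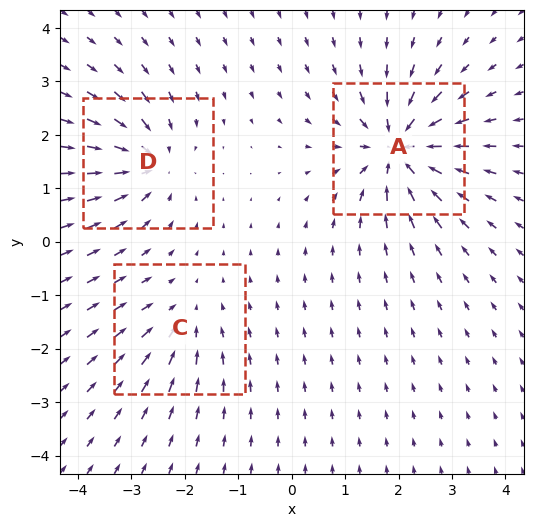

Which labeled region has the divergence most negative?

A

Divergence at each region's feature centre — A: about -6, C: about -2, D: about -4. Region A is most negative.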